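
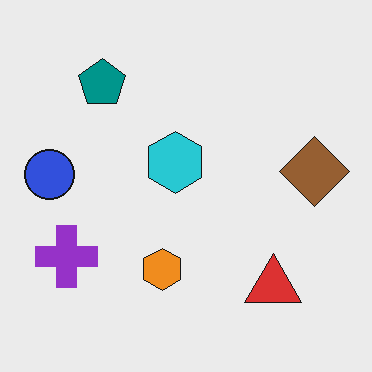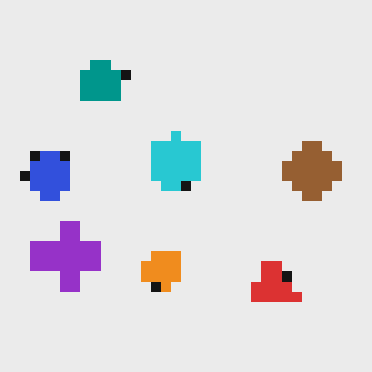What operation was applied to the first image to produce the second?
The second image is the first heavily pixelated into large blocks.

Shapes are reduced to large square blocks; fine edges and outlines are lost — a downscale-then-upscale (mosaic) effect.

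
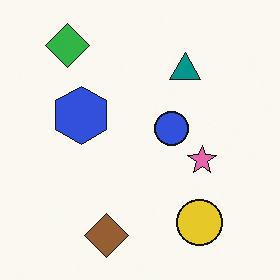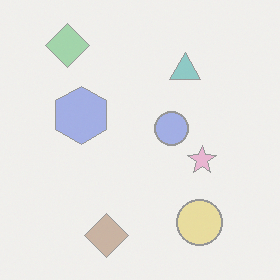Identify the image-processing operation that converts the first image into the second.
The image was given much lower contrast.

Tones are pushed toward mid-grey across the whole image — a global contrast change.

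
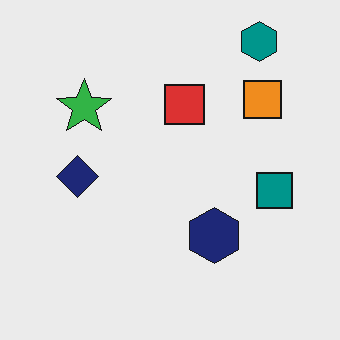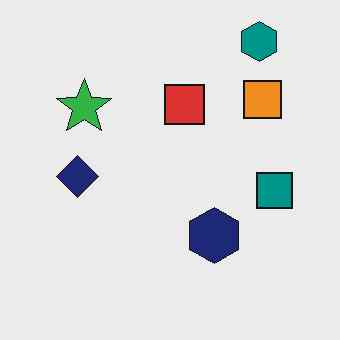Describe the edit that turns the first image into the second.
The transformation is: given moderate JPEG compression.

Blocky 8×8 compression artifacts appear around shape edges and the flat background shows ringing — characteristic JPEG degradation.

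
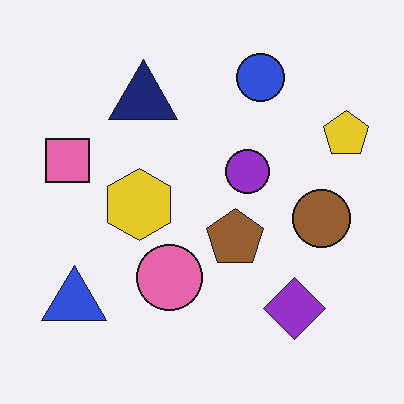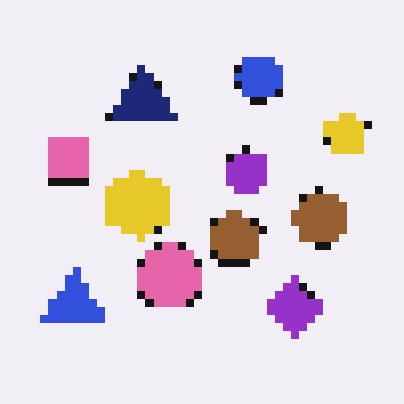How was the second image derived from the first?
The second image is the first moderately pixelated.

Shapes are reduced to large square blocks; fine edges and outlines are lost — a downscale-then-upscale (mosaic) effect.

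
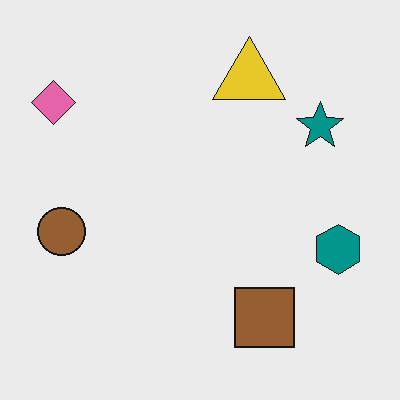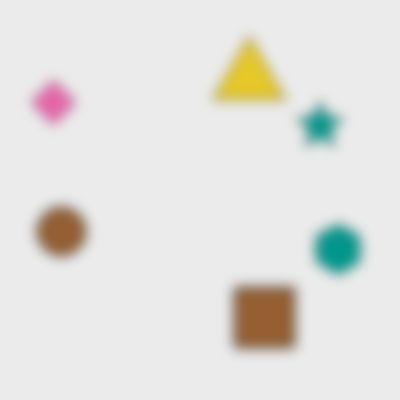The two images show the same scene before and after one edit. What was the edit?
It was strongly gaussian-blurred.

Shape edges and outlines are uniformly softened across the whole image.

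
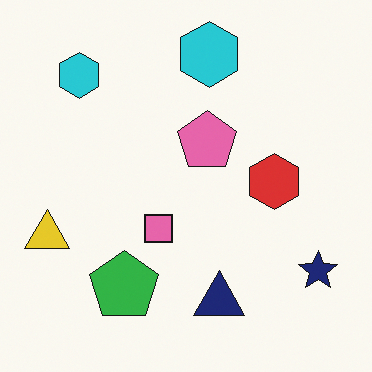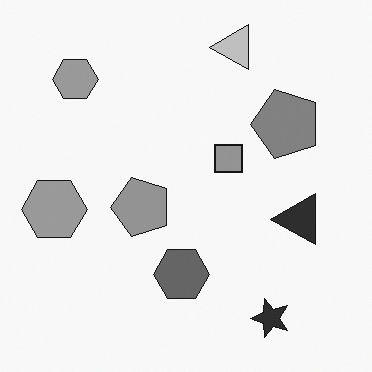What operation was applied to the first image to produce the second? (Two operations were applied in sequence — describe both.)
The image was transposed (reflected across the top-left ↔ bottom-right diagonal), then converted to grayscale.

Shapes have swapped their row and column positions — what was in the top-right is now in the bottom-left — a diagonal reflection. All color is removed — every shape is now a shade of grey.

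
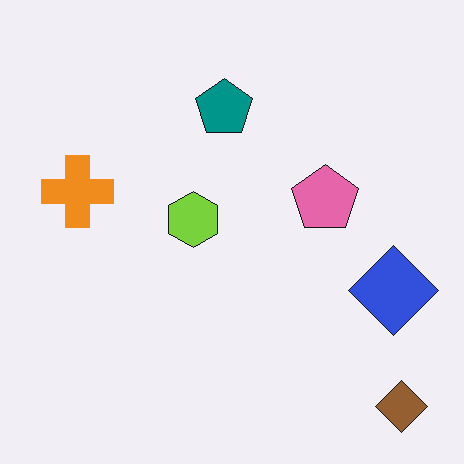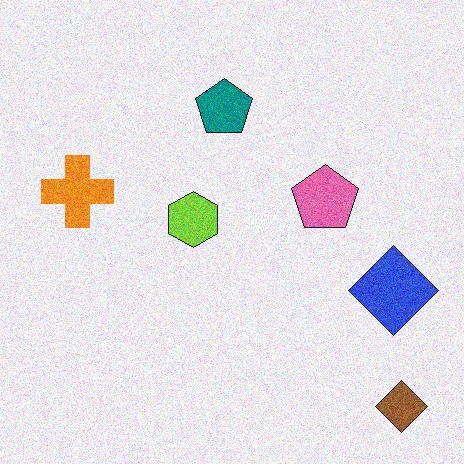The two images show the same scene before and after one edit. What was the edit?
It was degraded with moderate additive noise.

Random speckle covers the whole image, including the flat background.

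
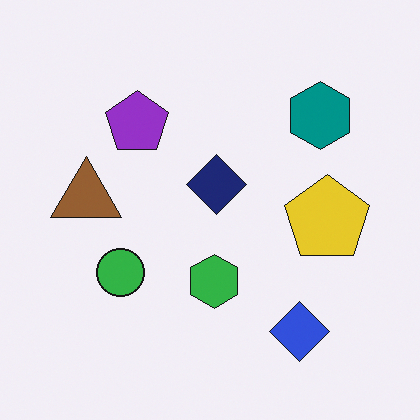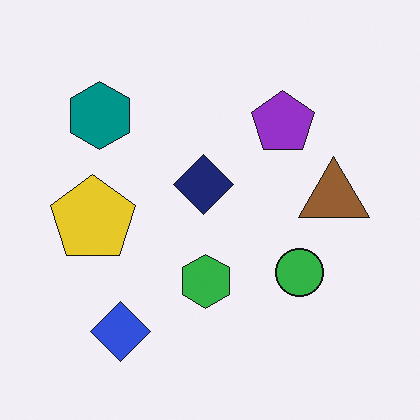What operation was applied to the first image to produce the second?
The transformation is: flipped horizontally (left ↔ right).

The brown triangle is in the left of the first image and the right of the second — shapes on opposite sides of the vertical midline have swapped in a mirror flip.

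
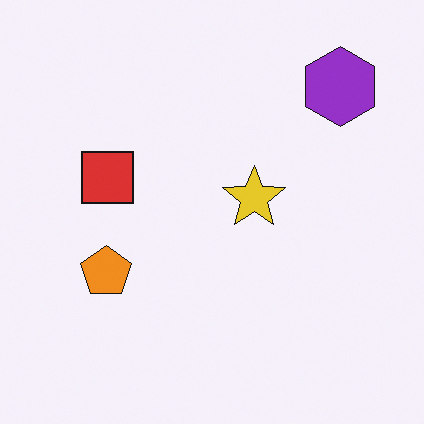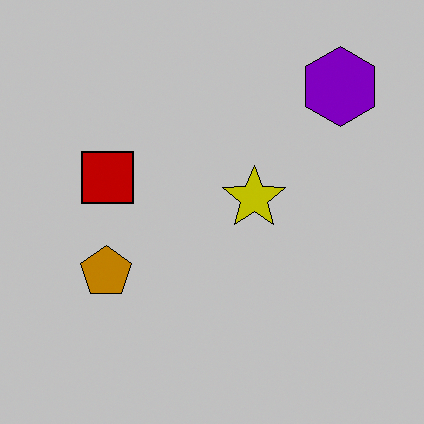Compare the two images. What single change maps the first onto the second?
This is the original image aggressively posterized.

Each flat color has snapped to a coarser quantized level — most visibly, the near-white background has dropped to a flat grey.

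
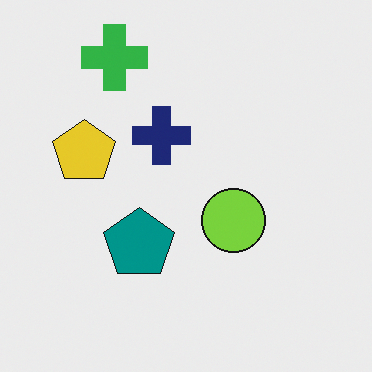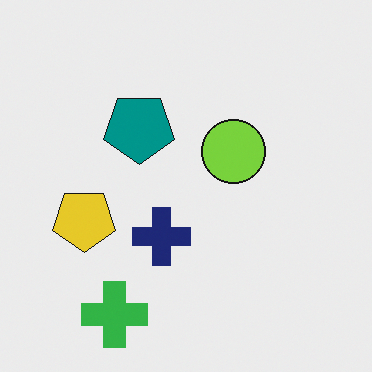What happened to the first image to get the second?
The second image is the first flipped vertically (top ↔ bottom).

The green cross is in the top-left of the first image and the bottom-left of the second — shapes on opposite sides of the horizontal midline have swapped in a mirror flip.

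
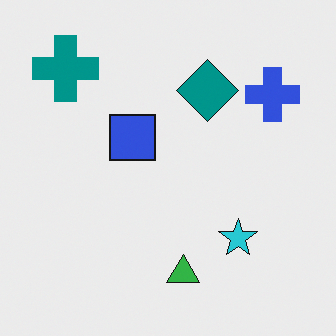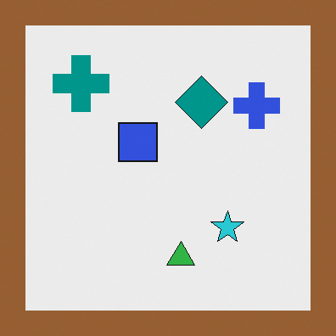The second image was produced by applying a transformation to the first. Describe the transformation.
It was framed with a brown border.

A solid brown frame runs around the edge of the second image, with the content slightly shrunk inside it.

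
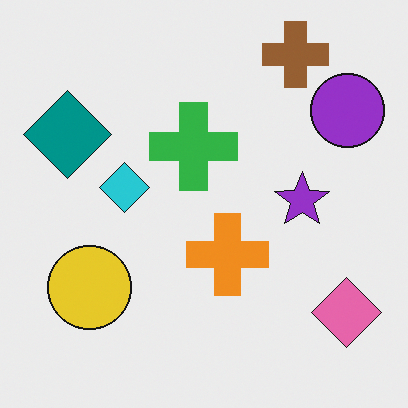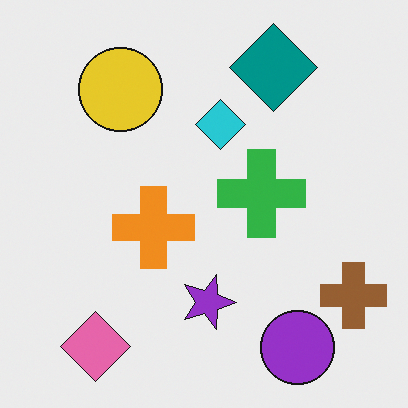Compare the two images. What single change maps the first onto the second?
This is the original image rotated 90° clockwise.

The pink diamond sits in the bottom-right of the first image and the bottom-left of the second — consistent with a whole-image 90° clockwise rotation.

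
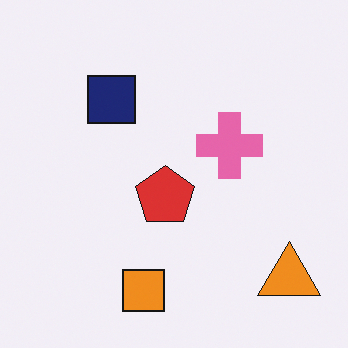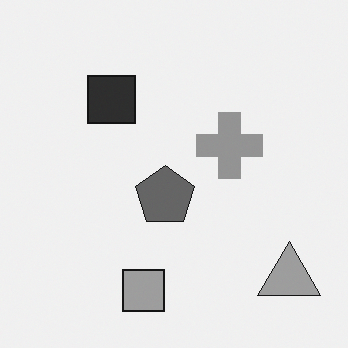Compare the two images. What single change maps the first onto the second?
This is the original image converted to grayscale.

All color is removed — every shape is now a shade of grey.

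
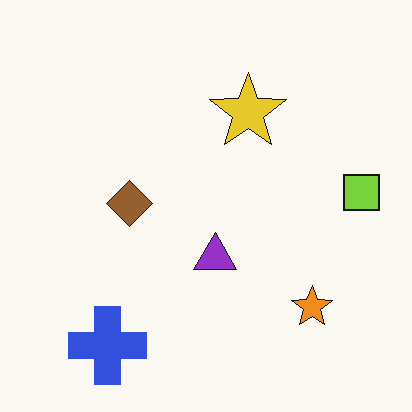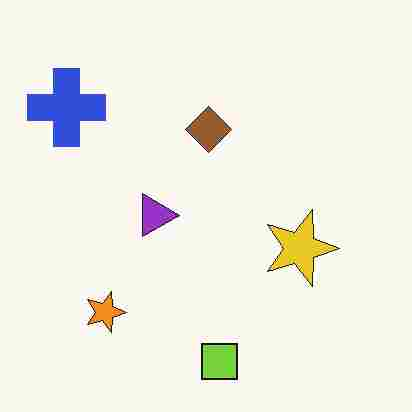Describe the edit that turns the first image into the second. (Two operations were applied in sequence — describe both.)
It was rotated 90° clockwise, then degraded with heavy JPEG compression.

The blue cross sits in the bottom-left of the first image and the top-left of the second — consistent with a whole-image 90° clockwise rotation. Blocky 8×8 compression artifacts appear around shape edges and the flat background shows ringing — characteristic JPEG degradation.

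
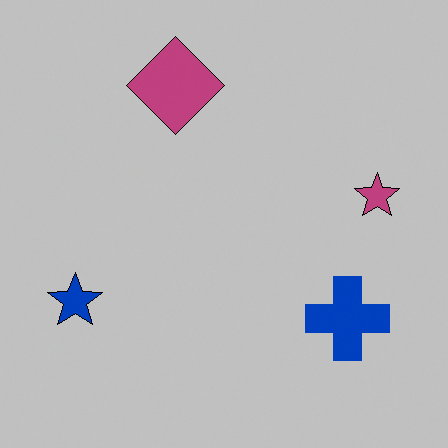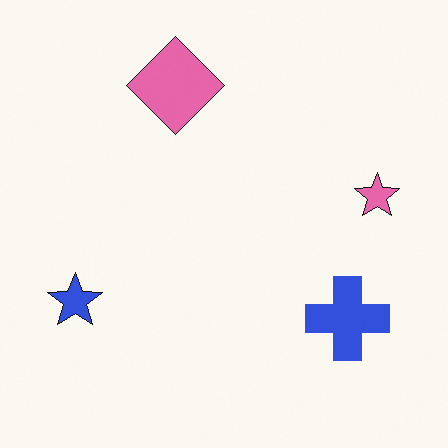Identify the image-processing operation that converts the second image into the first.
The transformation is: heavily posterized to just a handful of flat colors.

Each flat color has snapped to a coarser quantized level — most visibly, the near-white background has dropped to a flat grey.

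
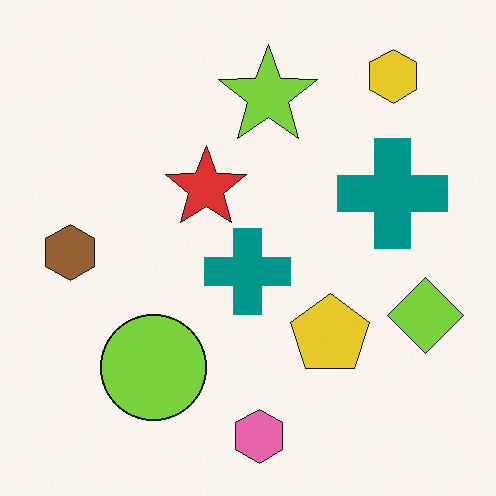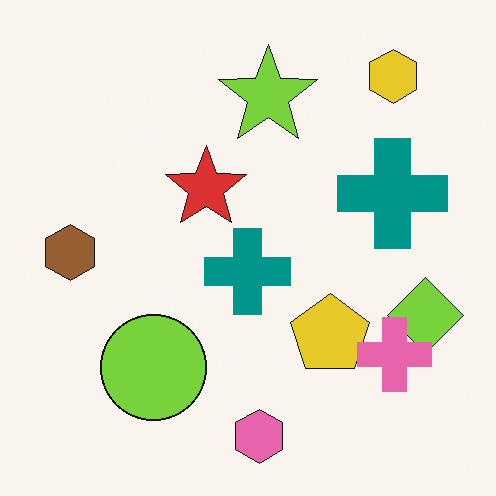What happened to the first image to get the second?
The second image is the first overlaid with an additional pink cross.

A pink cross appears in the second image that is absent from the first.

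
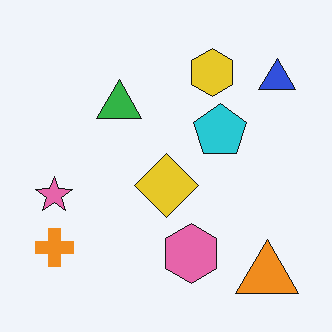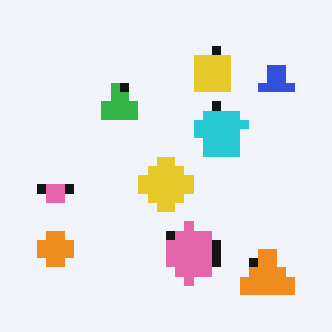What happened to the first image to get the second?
It was heavily pixelated into large blocks.

Shapes are reduced to large square blocks; fine edges and outlines are lost — a downscale-then-upscale (mosaic) effect.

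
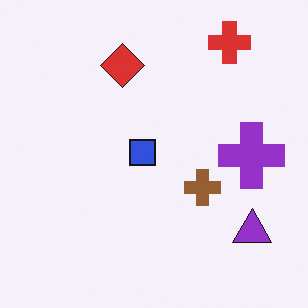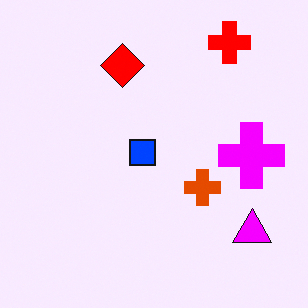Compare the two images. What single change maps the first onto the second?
Heavily oversaturated.

All colors are more vivid — a global saturation change.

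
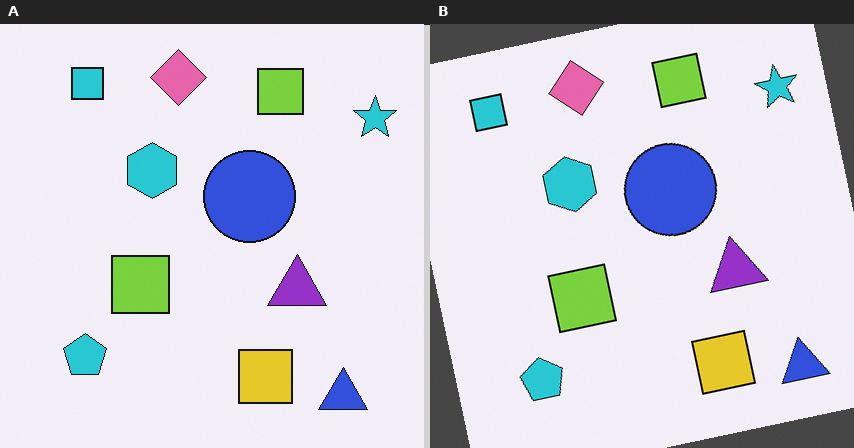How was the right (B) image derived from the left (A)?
The right (B) image is the left (A) rotated counter-clockwise by a slight angle.

Every shape is tilted by the same angle and the image corners show triangular fill wedges — a whole-image rotation by a non-right angle.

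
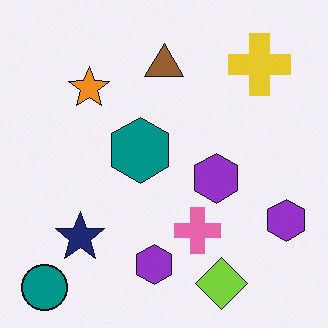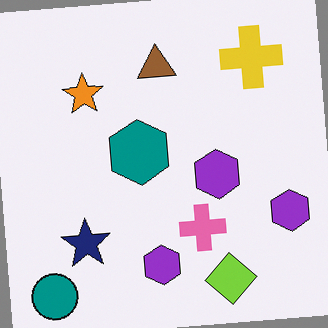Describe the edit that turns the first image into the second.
Rotated counter-clockwise by a slight angle.

Every shape is tilted by the same angle and the image corners show triangular fill wedges — a whole-image rotation by a non-right angle.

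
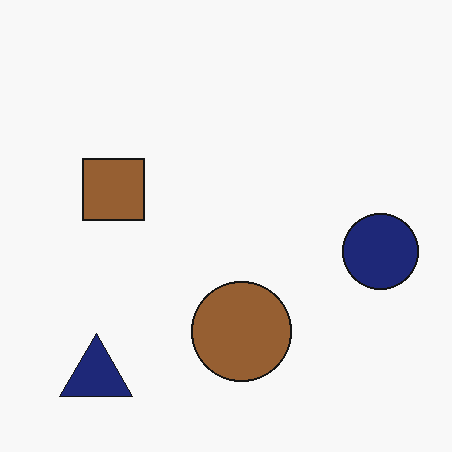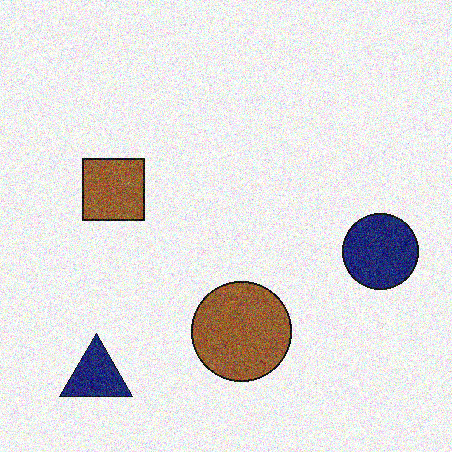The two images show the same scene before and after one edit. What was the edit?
This is the original image degraded with visible gaussian noise.

Random speckle covers the whole image, including the flat background.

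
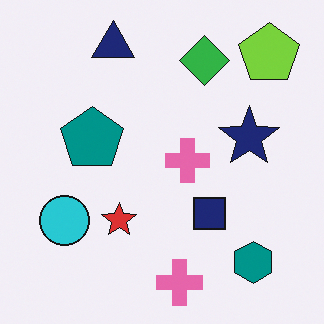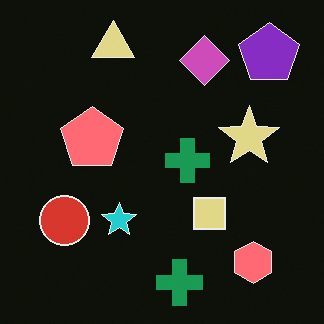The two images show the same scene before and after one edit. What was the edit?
Color-inverted (negative).

The light background has become dark and every shape's color is its complement — a photographic negative.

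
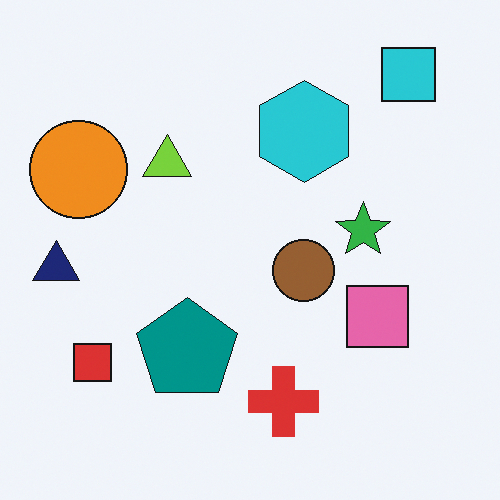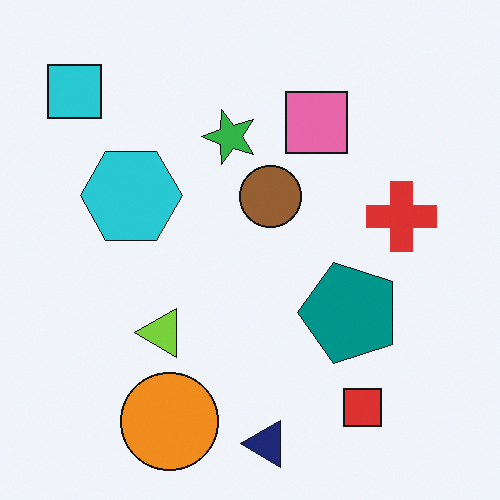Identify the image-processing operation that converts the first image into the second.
It was rotated 90° counter-clockwise.

The cyan square sits in the top-right of the first image and the top-left of the second — consistent with a whole-image 90° counter-clockwise rotation.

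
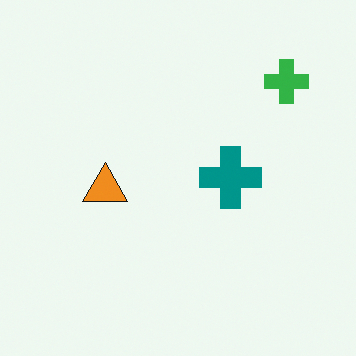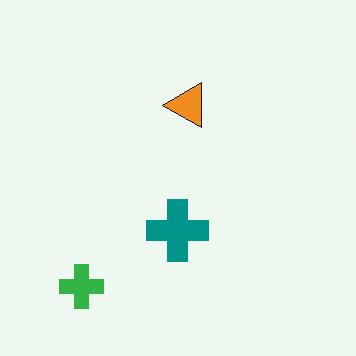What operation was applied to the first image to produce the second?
The image was transposed (reflected across the top-left ↔ bottom-right diagonal).

Shapes have swapped their row and column positions — what was in the top-right is now in the bottom-left — a diagonal reflection.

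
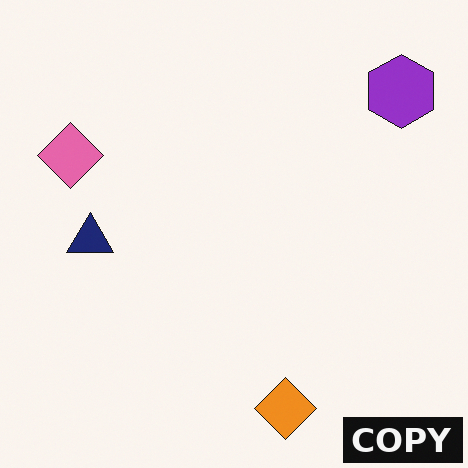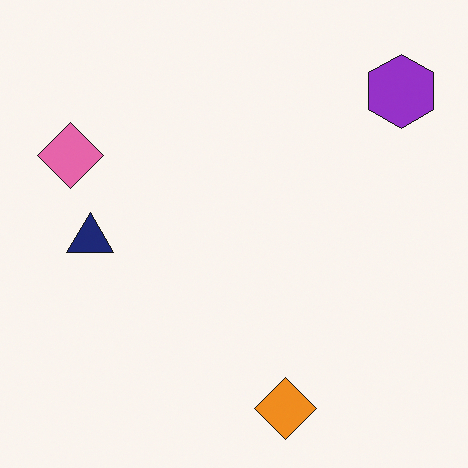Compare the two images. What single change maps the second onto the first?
It was watermarked with the text "COPY" in the lower-right corner.

A dark label reading "COPY" appears in the lower-right corner.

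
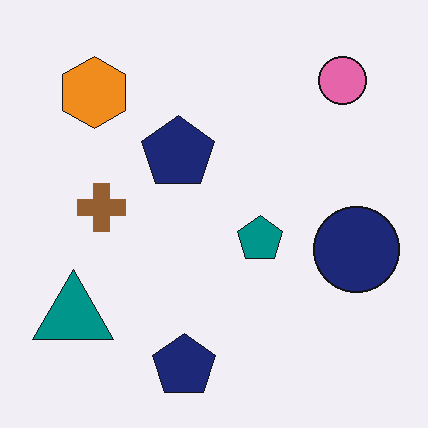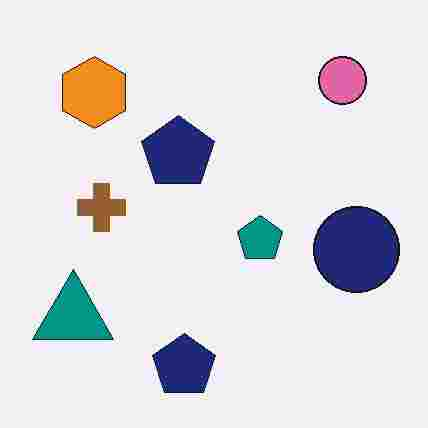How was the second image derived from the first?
The second image is the first heavily JPEG-compressed with obvious blocking artifacts.

Blocky 8×8 compression artifacts appear around shape edges and the flat background shows ringing — characteristic JPEG degradation.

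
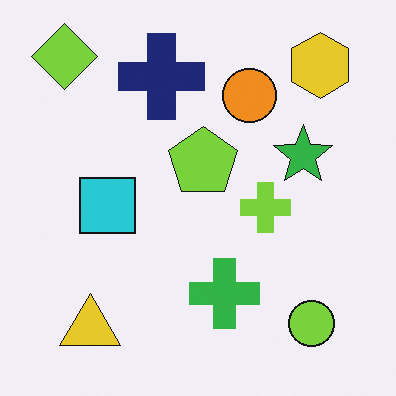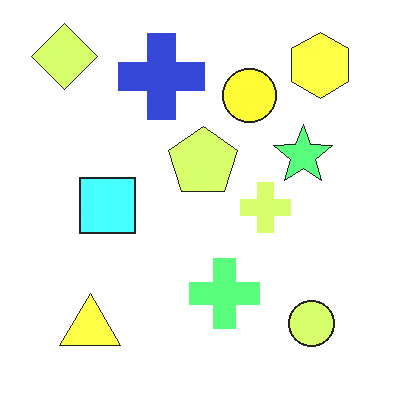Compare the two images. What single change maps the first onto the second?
The second image is the first noticeably brightened.

Every pixel — background and shapes alike — is uniformly brightened.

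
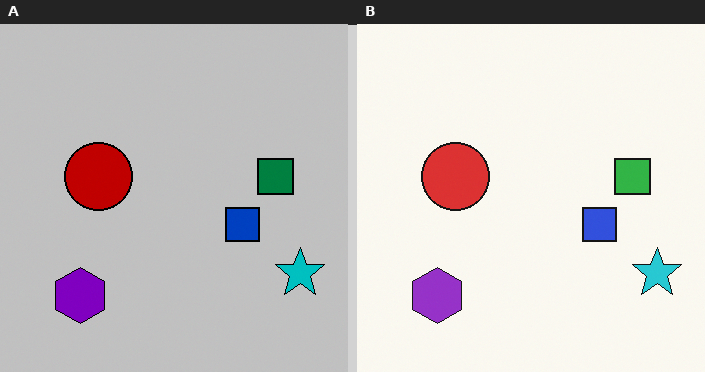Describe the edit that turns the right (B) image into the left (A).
The transformation is: aggressively posterized.

Each flat color has snapped to a coarser quantized level — most visibly, the near-white background has dropped to a flat grey.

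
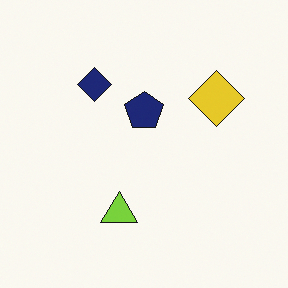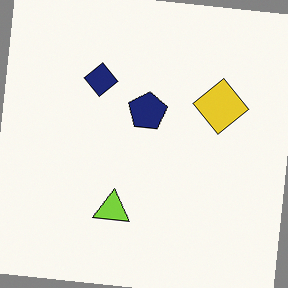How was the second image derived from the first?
It was rotated clockwise by a small amount.

Every shape is tilted by the same angle and the image corners show triangular fill wedges — a whole-image rotation by a non-right angle.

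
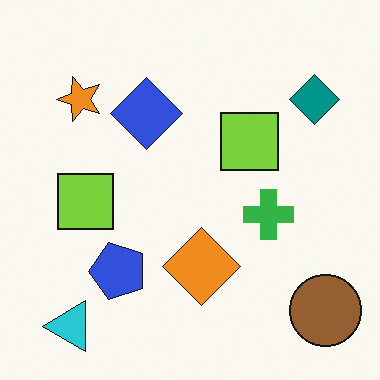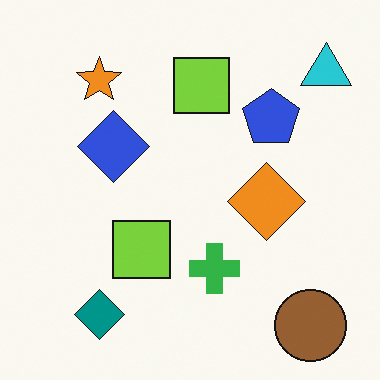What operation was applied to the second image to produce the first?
It was transposed (reflected across the top-left ↔ bottom-right diagonal).

Shapes have swapped their row and column positions — what was in the top-right is now in the bottom-left — a diagonal reflection.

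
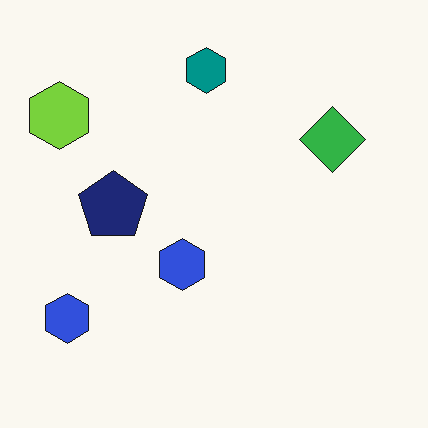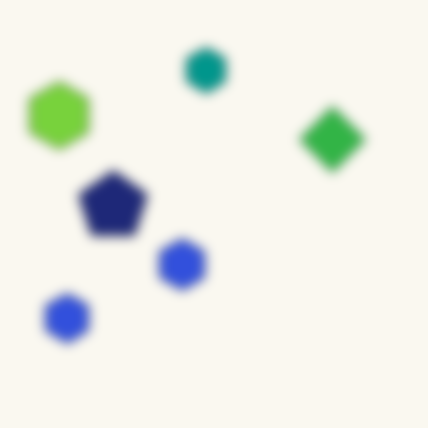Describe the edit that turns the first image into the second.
Heavily blurred.

Shape edges and outlines are uniformly softened across the whole image.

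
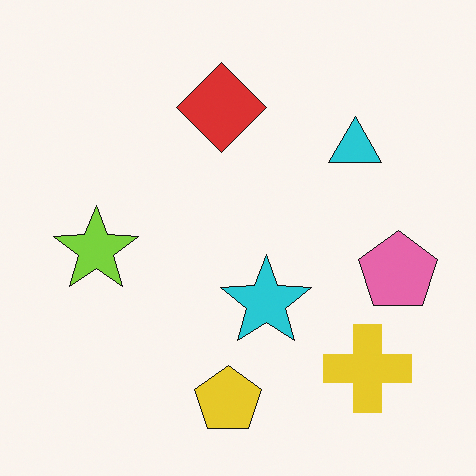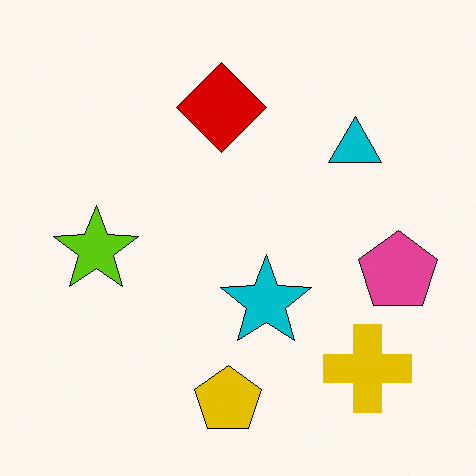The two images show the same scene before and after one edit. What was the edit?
The image was given slightly increased contrast.

Tones are pushed away from mid-grey across the whole image — a global contrast change.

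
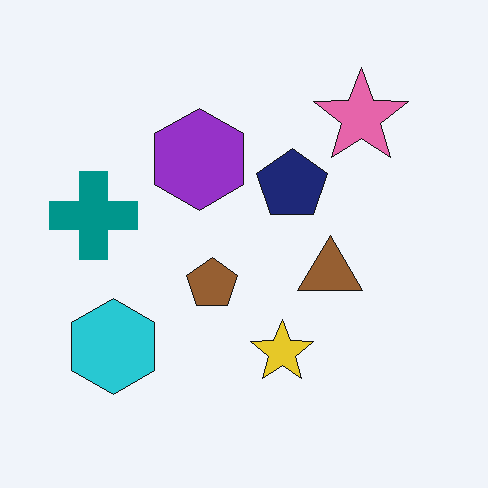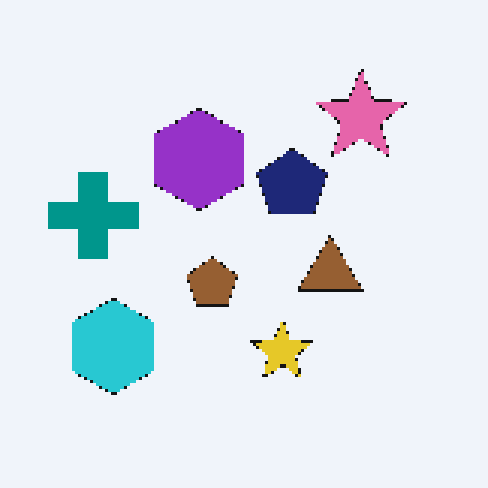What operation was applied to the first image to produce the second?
The second image is the first mildly pixelated.

Shapes are reduced to large square blocks; fine edges and outlines are lost — a downscale-then-upscale (mosaic) effect.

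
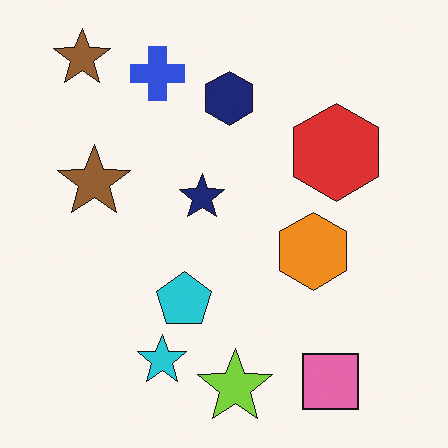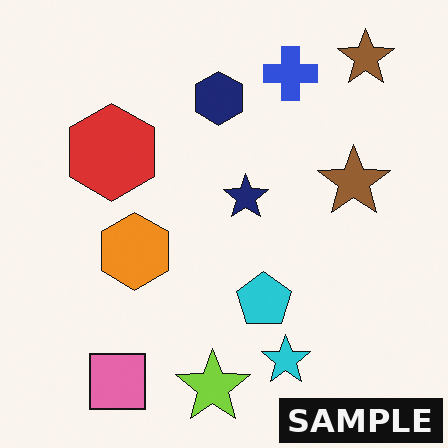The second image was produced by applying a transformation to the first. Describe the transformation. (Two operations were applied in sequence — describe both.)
Flipped horizontally (left ↔ right), then watermarked with the text "SAMPLE" in the lower-right corner.

The red hexagon is in the right of the first image and the left of the second — shapes on opposite sides of the vertical midline have swapped in a mirror flip. A dark label reading "SAMPLE" appears in the lower-right corner.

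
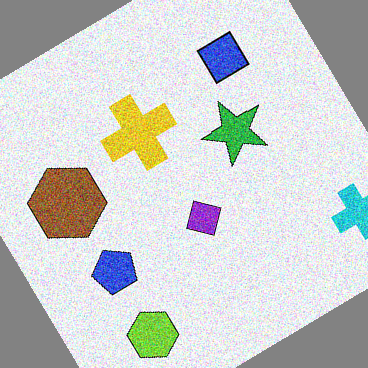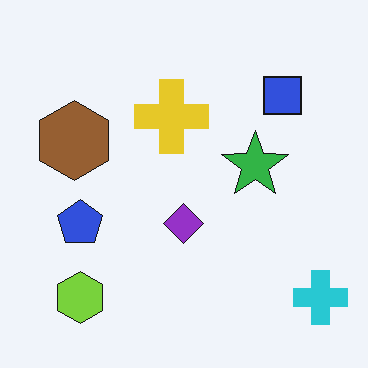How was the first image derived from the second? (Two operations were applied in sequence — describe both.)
It was degraded with visible gaussian noise, then rotated counter-clockwise by a large amount — several tens of degrees.

Random speckle covers the whole image, including the flat background. Every shape is tilted by the same angle and the image corners show triangular fill wedges — a whole-image rotation by a non-right angle.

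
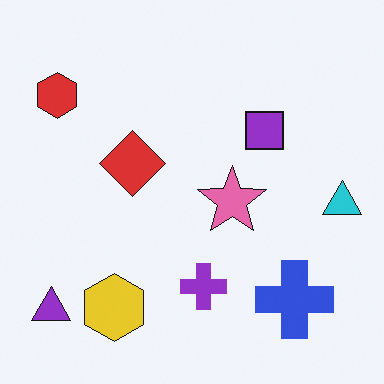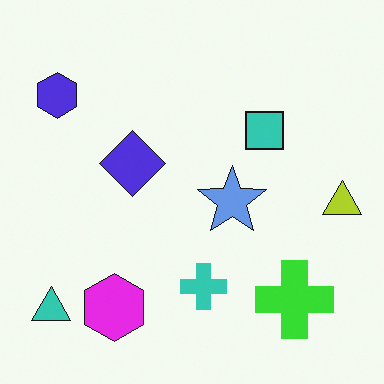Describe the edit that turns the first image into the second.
This is the original image hue-shifted by a large amount.

Every shape's color has rotated by the same amount around the hue wheel — a uniform hue shift.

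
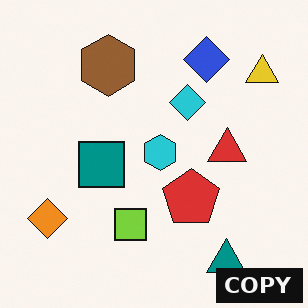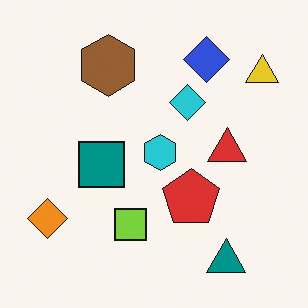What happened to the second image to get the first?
This is the original image watermarked with the text "COPY" in the lower-right corner.

A dark label reading "COPY" appears in the lower-right corner.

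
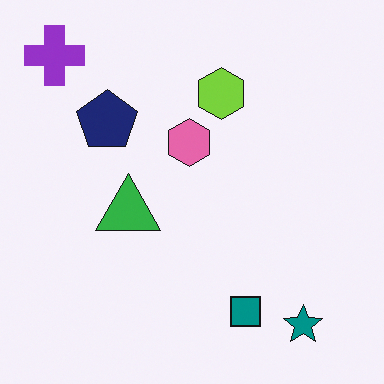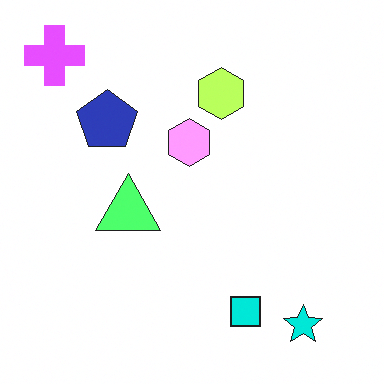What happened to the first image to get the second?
It was noticeably brightened.

Every pixel — background and shapes alike — is uniformly brightened.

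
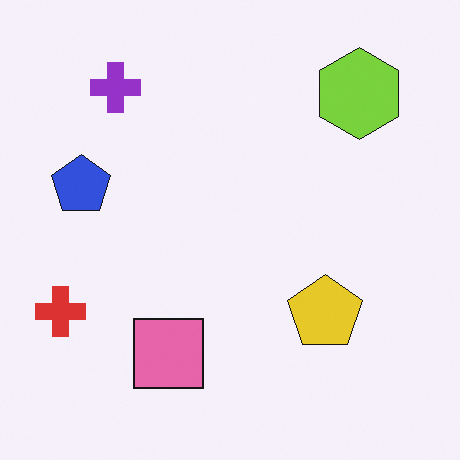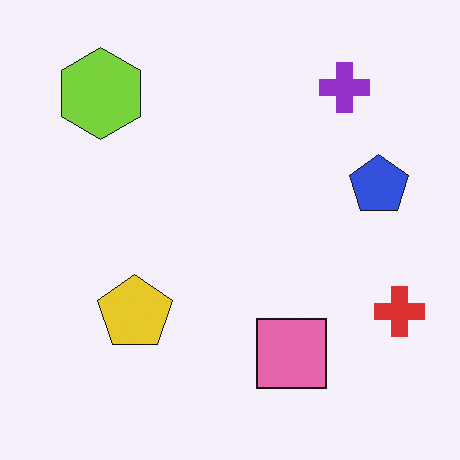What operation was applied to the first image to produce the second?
The image was flipped horizontally (left ↔ right).

The red cross is in the bottom-left of the first image and the bottom-right of the second — shapes on opposite sides of the vertical midline have swapped in a mirror flip.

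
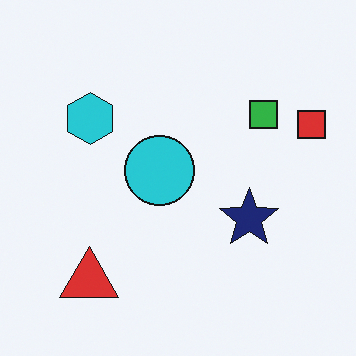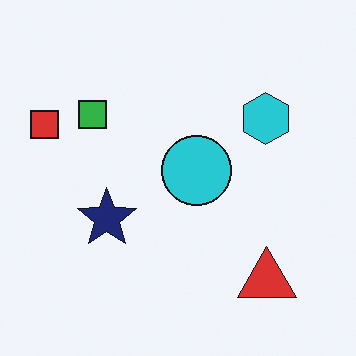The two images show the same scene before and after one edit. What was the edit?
The transformation is: flipped horizontally (left ↔ right).

The red square is in the right of the first image and the left of the second — shapes on opposite sides of the vertical midline have swapped in a mirror flip.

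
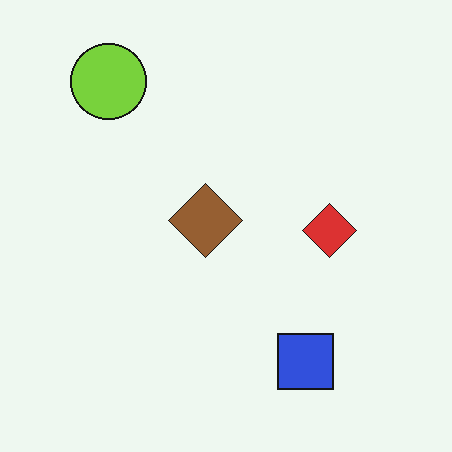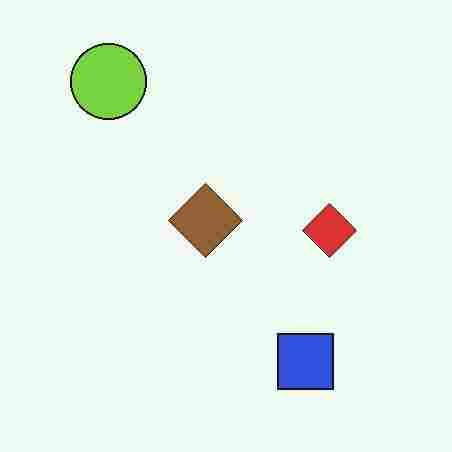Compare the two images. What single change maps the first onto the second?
The second image is the first heavily JPEG-compressed with obvious blocking artifacts.

Blocky 8×8 compression artifacts appear around shape edges and the flat background shows ringing — characteristic JPEG degradation.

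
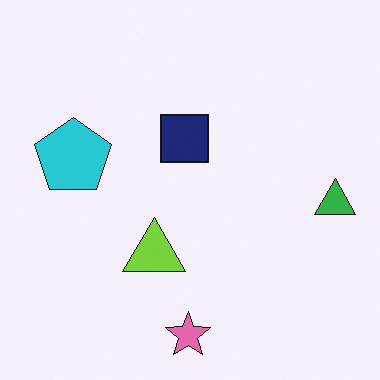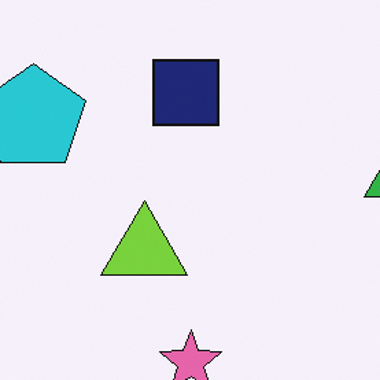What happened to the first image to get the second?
The transformation is: cropped slightly and scaled back up.

The visible shapes are larger and the field of view is narrower; shapes near the original edges may be partly or wholly outside the frame — a crop-and-rescale.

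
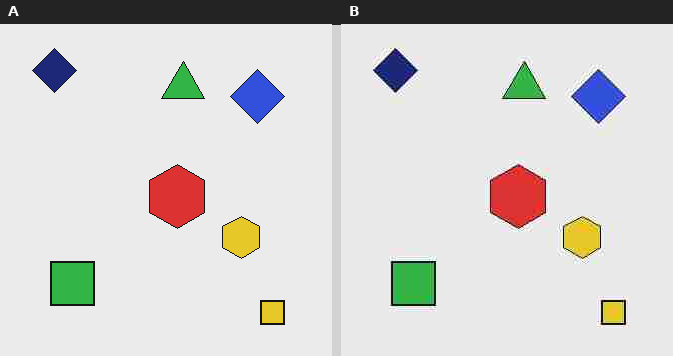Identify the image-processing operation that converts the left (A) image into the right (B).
The image was heavily JPEG-compressed with obvious blocking artifacts.

Blocky 8×8 compression artifacts appear around shape edges and the flat background shows ringing — characteristic JPEG degradation.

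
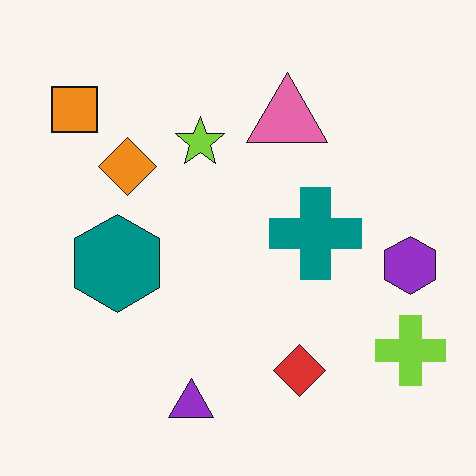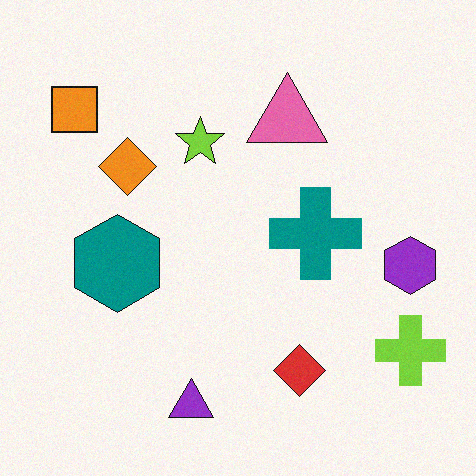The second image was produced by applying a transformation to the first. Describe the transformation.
The image was degraded with subtle gaussian noise.

Random speckle covers the whole image, including the flat background.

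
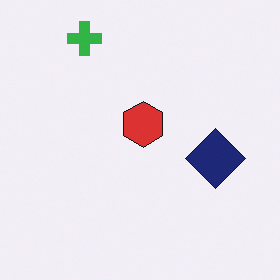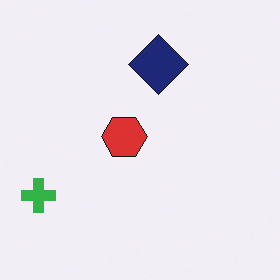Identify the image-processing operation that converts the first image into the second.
The transformation is: rotated 90° counter-clockwise.

The green cross sits in the top-left of the first image and the bottom-left of the second — consistent with a whole-image 90° counter-clockwise rotation.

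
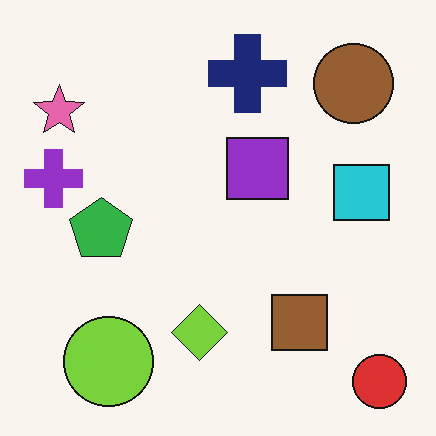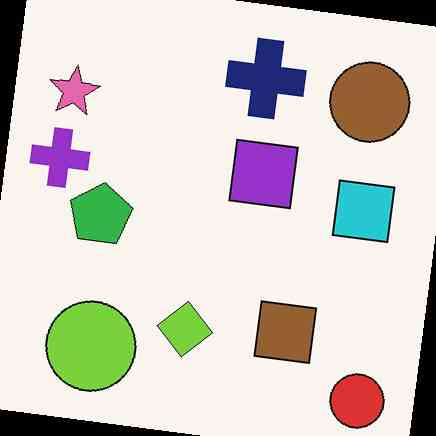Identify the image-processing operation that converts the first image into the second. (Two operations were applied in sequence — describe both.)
The second image is the first rotated clockwise by a slight angle, then JPEG-compressed with visible artifacts.

Every shape is tilted by the same angle and the image corners show triangular fill wedges — a whole-image rotation by a non-right angle. Blocky 8×8 compression artifacts appear around shape edges and the flat background shows ringing — characteristic JPEG degradation.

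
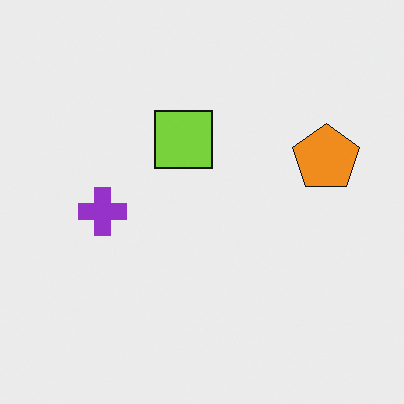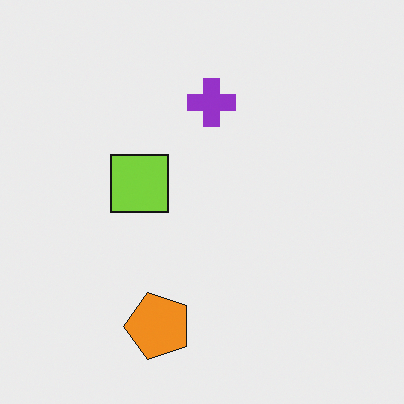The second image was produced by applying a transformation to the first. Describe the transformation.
Transposed (reflected across the top-left ↔ bottom-right diagonal).

Shapes have swapped their row and column positions — what was in the top-right is now in the bottom-left — a diagonal reflection.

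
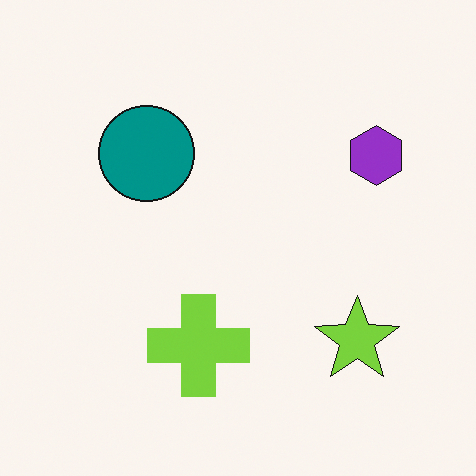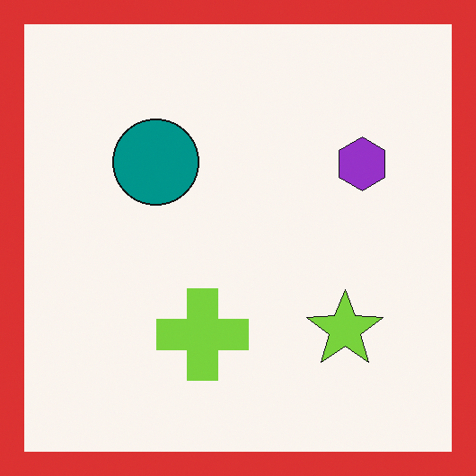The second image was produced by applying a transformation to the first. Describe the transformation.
The second image is the first framed with a red border.

A solid red frame runs around the edge of the second image, with the content slightly shrunk inside it.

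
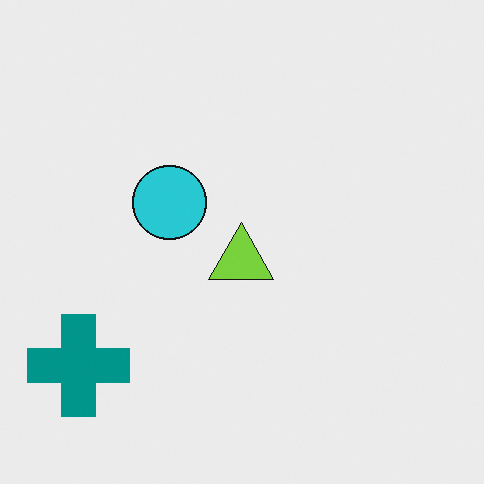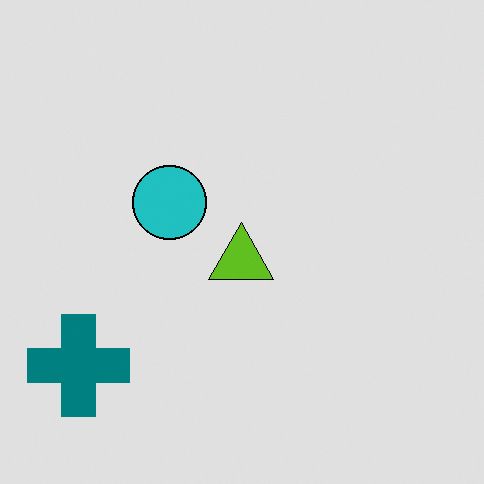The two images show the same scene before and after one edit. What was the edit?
The image was posterized to a reduced palette.

Each flat color has snapped to a coarser quantized level — most visibly, the near-white background has dropped to a flat grey.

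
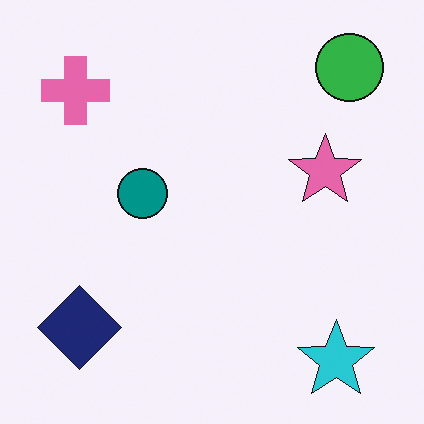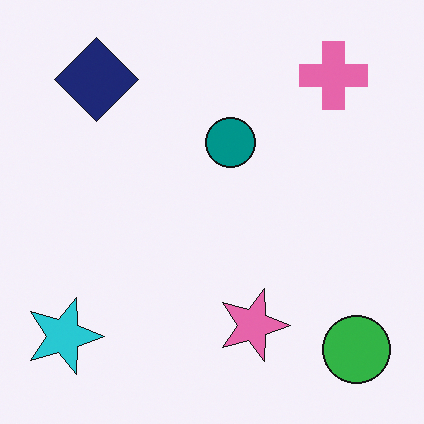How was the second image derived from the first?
This is the original image rotated 90° clockwise.

The green circle sits in the top-right of the first image and the bottom-right of the second — consistent with a whole-image 90° clockwise rotation.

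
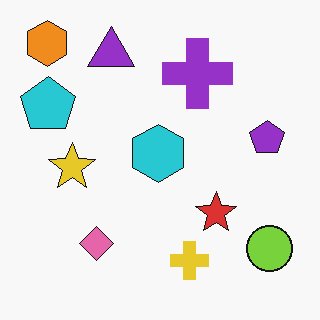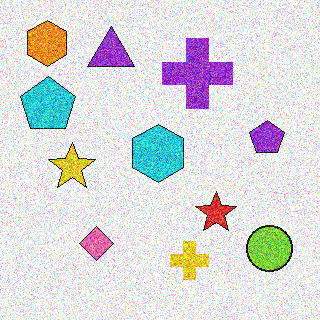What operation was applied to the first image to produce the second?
This is the original image degraded with a thick layer of grain.

Random speckle covers the whole image, including the flat background.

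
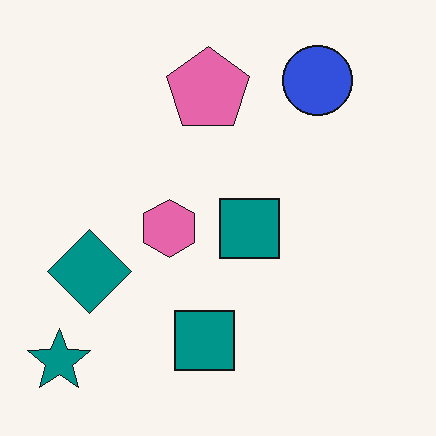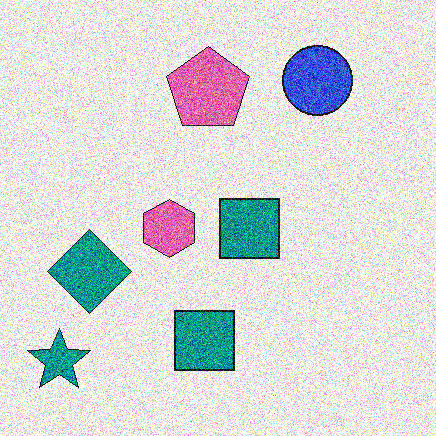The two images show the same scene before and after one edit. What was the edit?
Degraded with a thick layer of grain.

Random speckle covers the whole image, including the flat background.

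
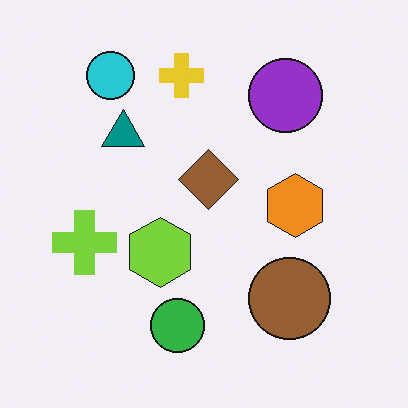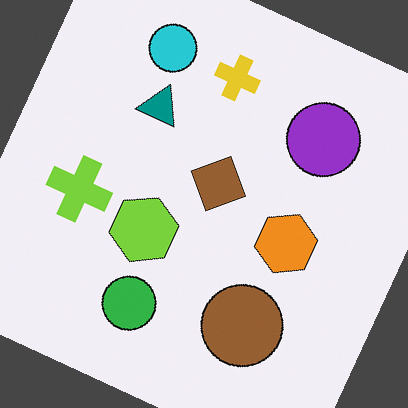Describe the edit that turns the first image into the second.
The transformation is: rotated clockwise by a clearly visible amount.

Every shape is tilted by the same angle and the image corners show triangular fill wedges — a whole-image rotation by a non-right angle.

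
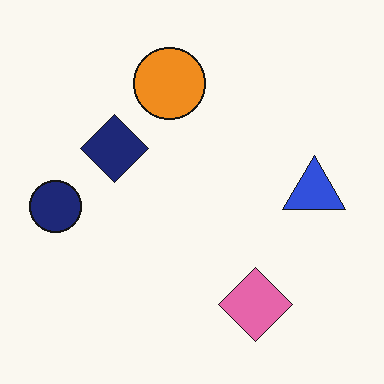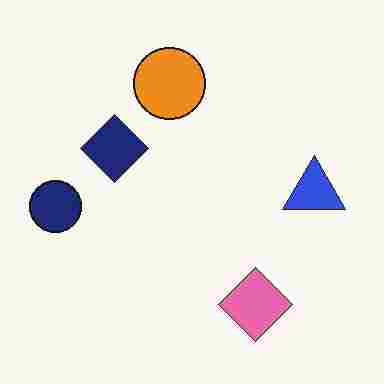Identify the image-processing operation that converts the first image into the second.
The image was heavily JPEG-compressed with obvious blocking artifacts.

Blocky 8×8 compression artifacts appear around shape edges and the flat background shows ringing — characteristic JPEG degradation.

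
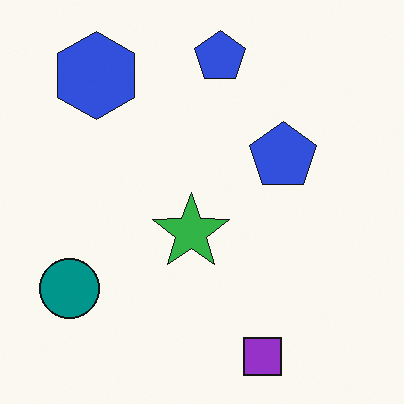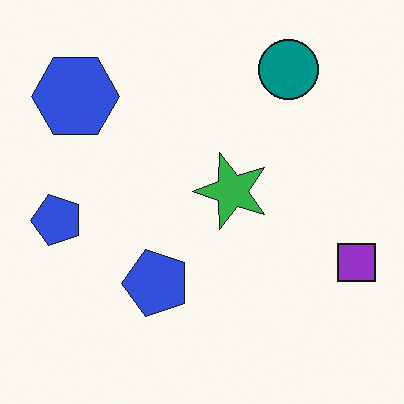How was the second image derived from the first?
Transposed (reflected across the top-left ↔ bottom-right diagonal).

Shapes have swapped their row and column positions — what was in the top-right is now in the bottom-left — a diagonal reflection.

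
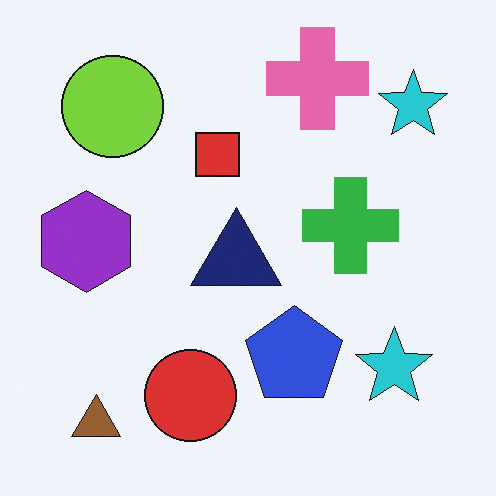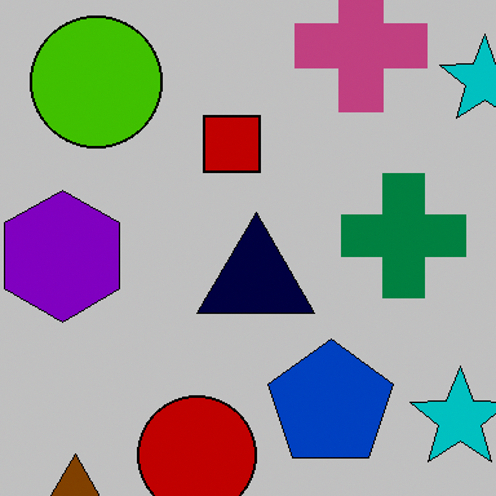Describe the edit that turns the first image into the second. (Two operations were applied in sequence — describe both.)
The second image is the first aggressively posterized, then cropped slightly and scaled back up.

Each flat color has snapped to a coarser quantized level — most visibly, the near-white background has dropped to a flat grey. The visible shapes are larger and the field of view is narrower; shapes near the original edges may be partly or wholly outside the frame — a crop-and-rescale.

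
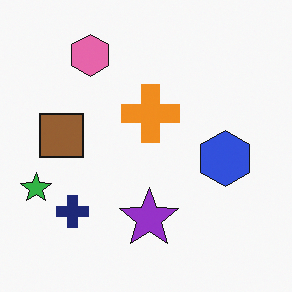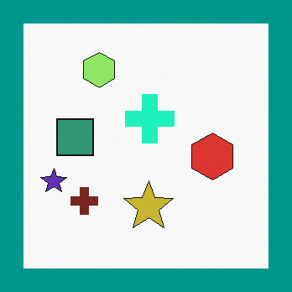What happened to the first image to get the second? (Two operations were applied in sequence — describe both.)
The image was hue-shifted by a moderate amount, then framed with a teal border.

Every shape's color has rotated by the same amount around the hue wheel — a uniform hue shift. A solid teal frame runs around the edge of the second image, with the content slightly shrunk inside it.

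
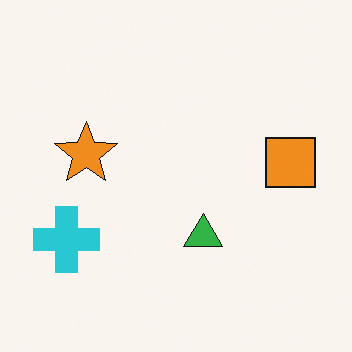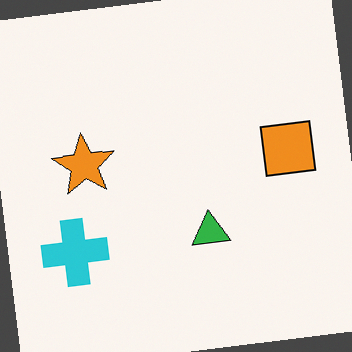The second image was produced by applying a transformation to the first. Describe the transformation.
Rotated counter-clockwise by a slight angle.

Every shape is tilted by the same angle and the image corners show triangular fill wedges — a whole-image rotation by a non-right angle.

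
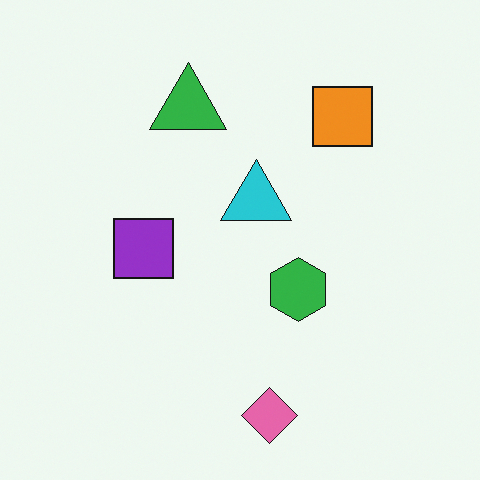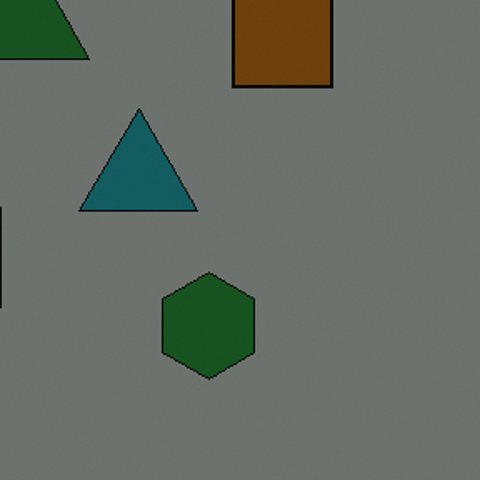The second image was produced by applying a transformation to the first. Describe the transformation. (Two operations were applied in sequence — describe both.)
It was substantially darkened, then cropped tightly and scaled back up.

Every pixel — background and shapes alike — is uniformly darkened. The visible shapes are larger and the field of view is narrower; shapes near the original edges may be partly or wholly outside the frame — a crop-and-rescale.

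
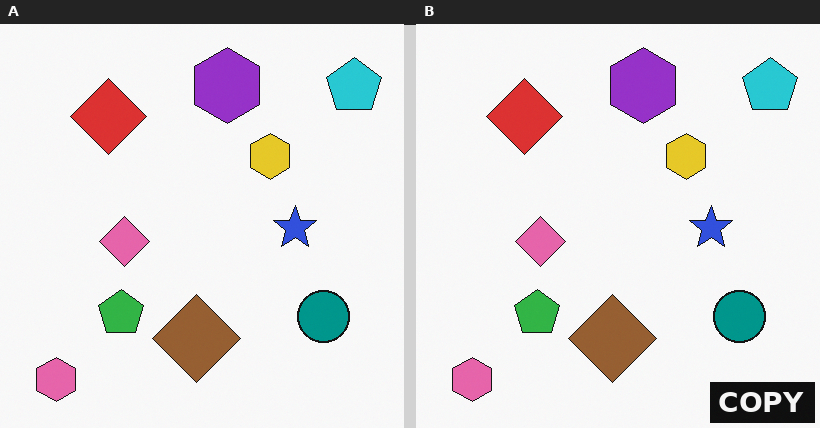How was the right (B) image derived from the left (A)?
The right (B) image is the left (A) watermarked with the text "COPY" in the lower-right corner.

A dark label reading "COPY" appears in the lower-right corner.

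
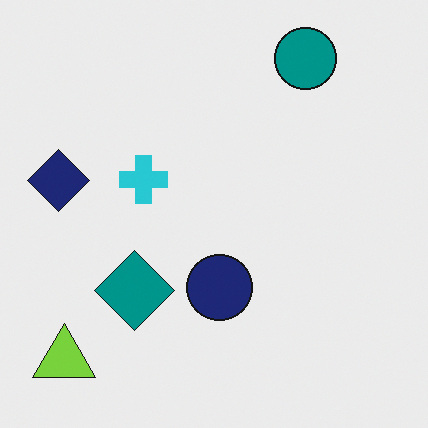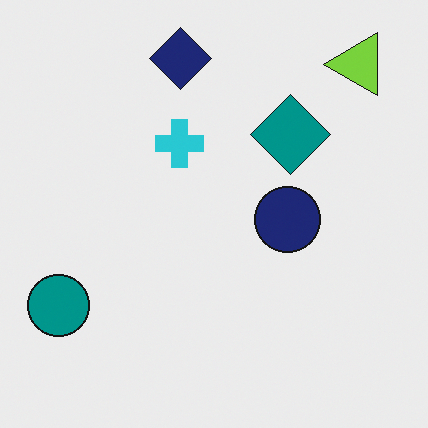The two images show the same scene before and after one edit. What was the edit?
This is the original image transposed (reflected across the top-left ↔ bottom-right diagonal).

Shapes have swapped their row and column positions — what was in the top-right is now in the bottom-left — a diagonal reflection.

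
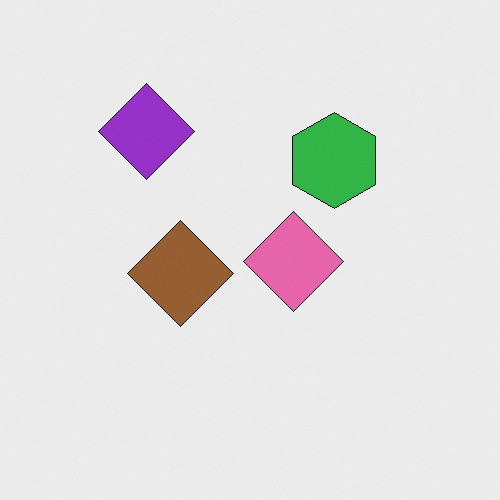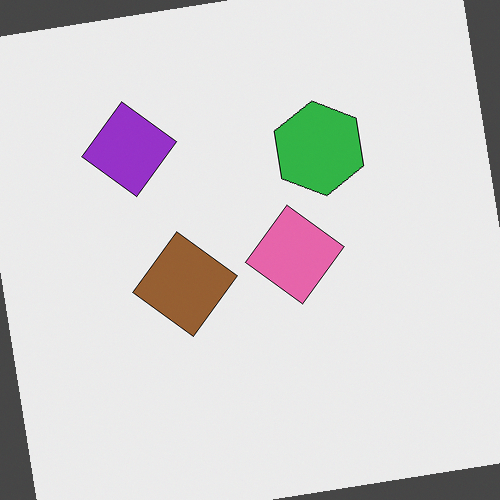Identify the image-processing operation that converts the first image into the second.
Rotated counter-clockwise by a slight angle.

Every shape is tilted by the same angle and the image corners show triangular fill wedges — a whole-image rotation by a non-right angle.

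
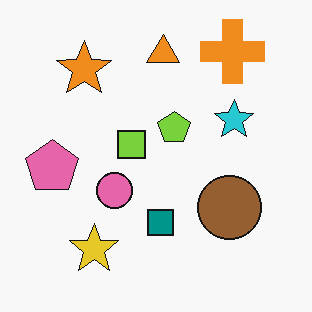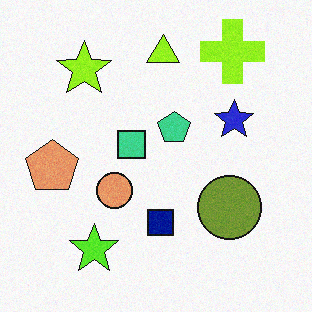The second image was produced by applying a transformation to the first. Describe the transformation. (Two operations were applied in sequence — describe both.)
It was degraded with subtle gaussian noise, then hue-shifted slightly.

Random speckle covers the whole image, including the flat background. Every shape's color has rotated by the same amount around the hue wheel — a uniform hue shift.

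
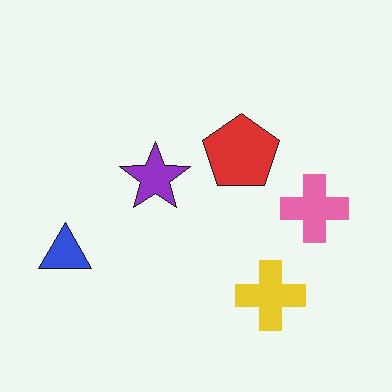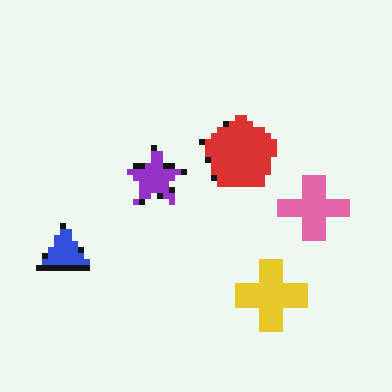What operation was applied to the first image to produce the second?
Moderately pixelated.

Shapes are reduced to large square blocks; fine edges and outlines are lost — a downscale-then-upscale (mosaic) effect.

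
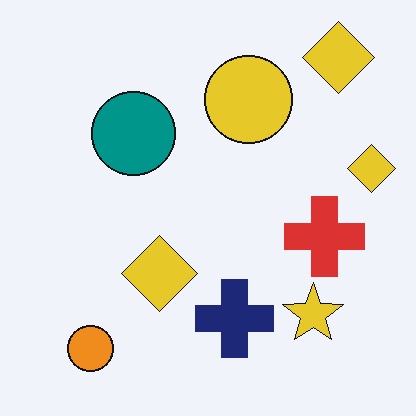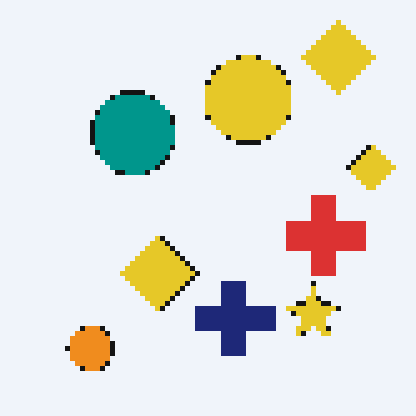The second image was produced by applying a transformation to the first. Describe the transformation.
This is the original image mildly pixelated.

Shapes are reduced to large square blocks; fine edges and outlines are lost — a downscale-then-upscale (mosaic) effect.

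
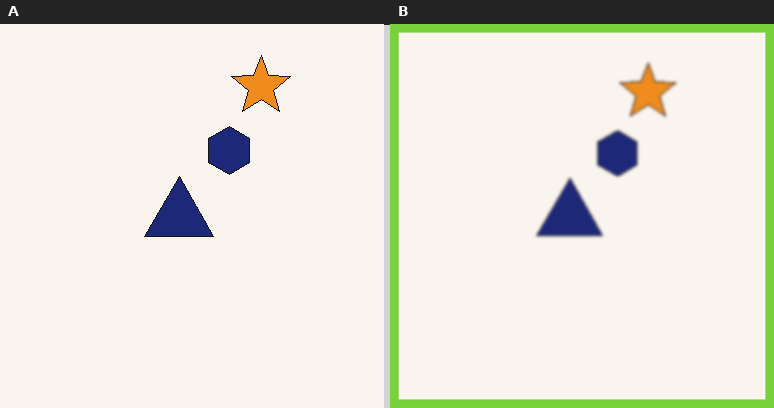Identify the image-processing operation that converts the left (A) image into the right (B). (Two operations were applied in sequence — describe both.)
This is the original image lightly blurred, then framed with a lime border.

Shape edges and outlines are uniformly softened across the whole image. A solid lime frame runs around the edge of the right (B) image, with the content slightly shrunk inside it.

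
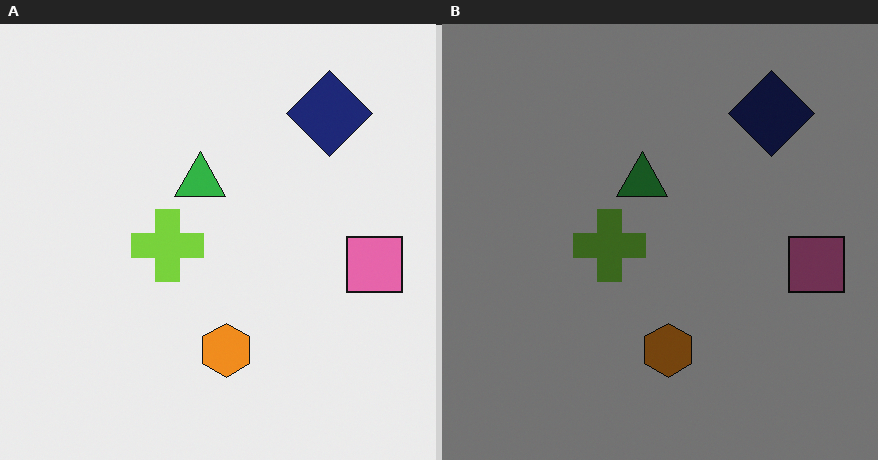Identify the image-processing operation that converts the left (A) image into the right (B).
This is the original image darkened a lot.

Every pixel — background and shapes alike — is uniformly darkened.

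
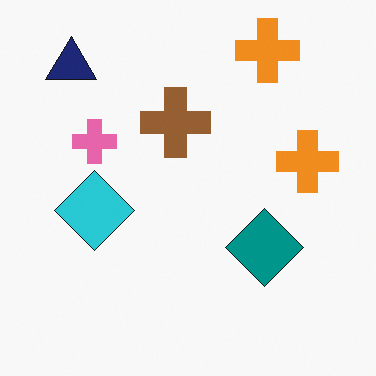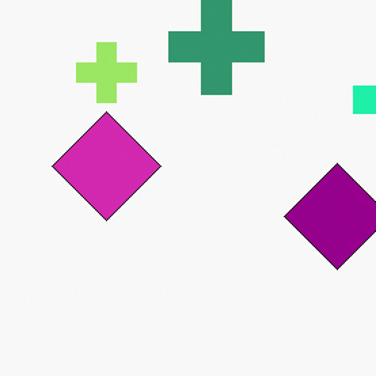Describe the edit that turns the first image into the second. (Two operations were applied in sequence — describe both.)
The image was hue-shifted by a moderate amount, then cropped slightly and scaled back up.

Every shape's color has rotated by the same amount around the hue wheel — a uniform hue shift. The visible shapes are larger and the field of view is narrower; shapes near the original edges may be partly or wholly outside the frame — a crop-and-rescale.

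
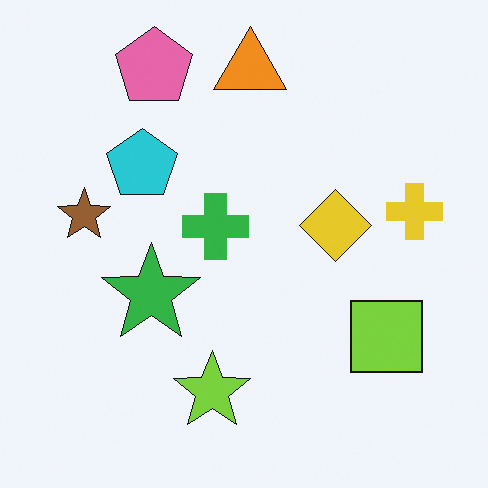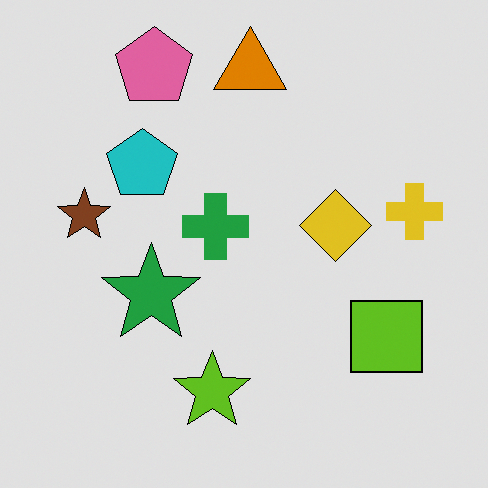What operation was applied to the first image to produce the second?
Posterized to a reduced palette.

Each flat color has snapped to a coarser quantized level — most visibly, the near-white background has dropped to a flat grey.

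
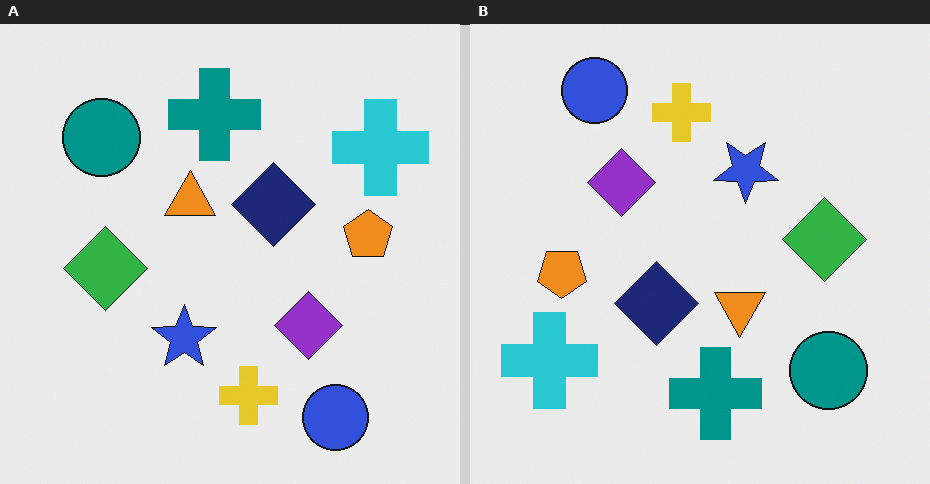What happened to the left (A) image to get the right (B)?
This is the original image rotated 180°.

The blue circle sits in the bottom-right of the left (A) image and the top-left of the right (B) — consistent with a whole-image 180° rotation.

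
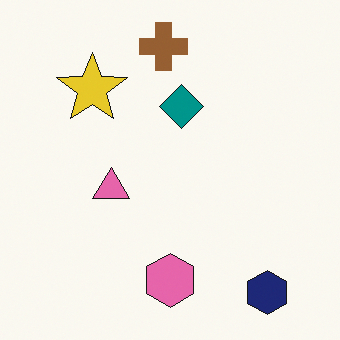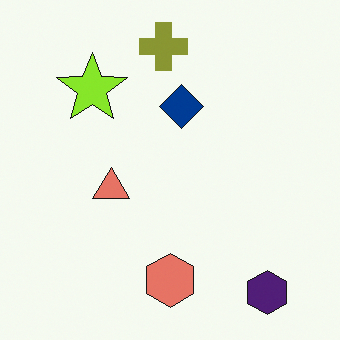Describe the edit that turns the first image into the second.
The image was hue-shifted slightly.

Every shape's color has rotated by the same amount around the hue wheel — a uniform hue shift.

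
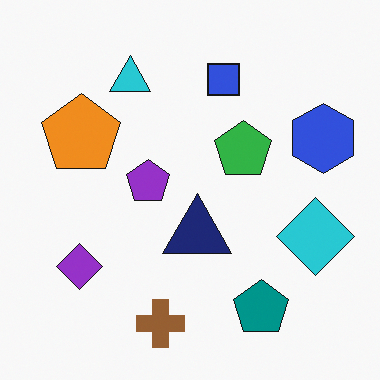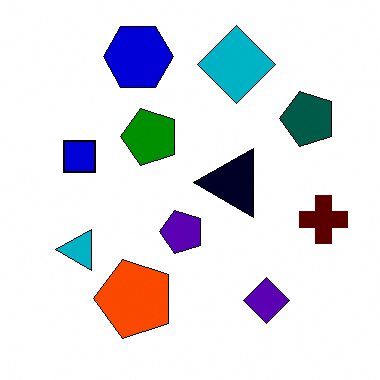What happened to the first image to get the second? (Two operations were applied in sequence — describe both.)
The transformation is: rotated 90° counter-clockwise, then boosted in contrast.

The blue hexagon sits in the right of the first image and the top of the second — consistent with a whole-image 90° counter-clockwise rotation. Tones are pushed away from mid-grey across the whole image — a global contrast change.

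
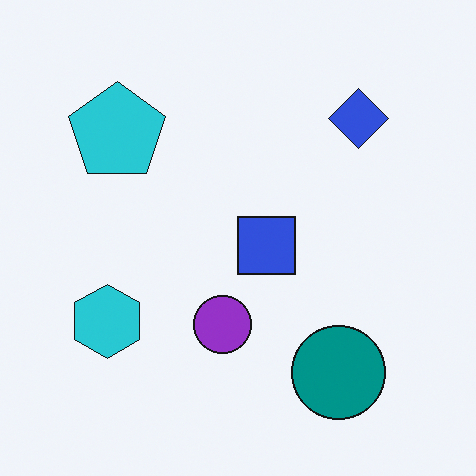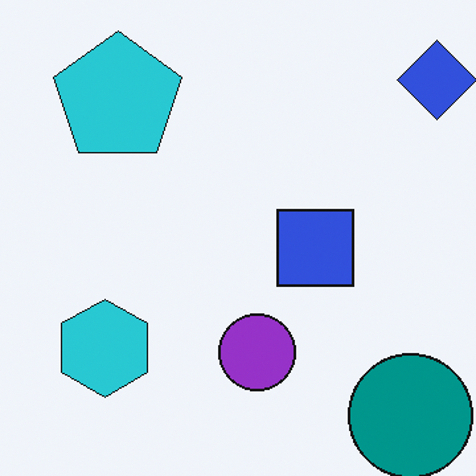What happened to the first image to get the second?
Cropped slightly and scaled back up.

The visible shapes are larger and the field of view is narrower; shapes near the original edges may be partly or wholly outside the frame — a crop-and-rescale.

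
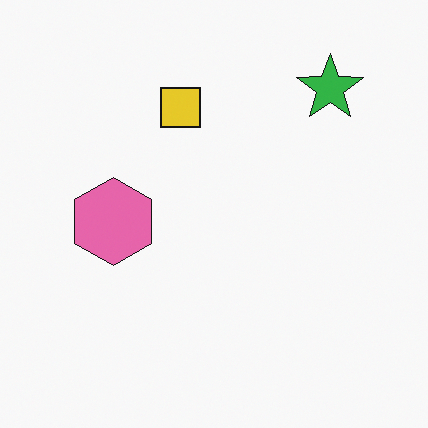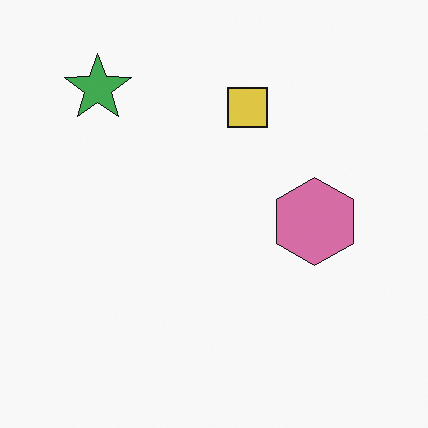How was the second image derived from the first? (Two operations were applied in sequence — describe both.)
The image was slightly desaturated, then flipped horizontally (left ↔ right).

All colors are more muted and greyish — a global saturation change. The green star is in the top-right of the first image and the top-left of the second — shapes on opposite sides of the vertical midline have swapped in a mirror flip.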